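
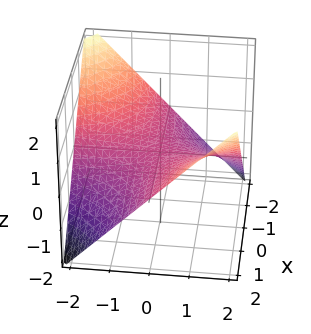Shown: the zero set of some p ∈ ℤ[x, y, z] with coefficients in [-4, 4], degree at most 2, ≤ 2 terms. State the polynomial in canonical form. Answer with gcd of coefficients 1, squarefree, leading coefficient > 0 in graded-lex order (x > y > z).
deg p = 2. A saddle surface; a quadric.
From the axis intercepts and sections: it meets the z-axis at z = 0 (among the integer gridlines); every point of the x-axis in the box is on the surface; the visible y-axis segment lies entirely on the surface.
Together with the visible shape, these determine p as stated.

x*y - 2*z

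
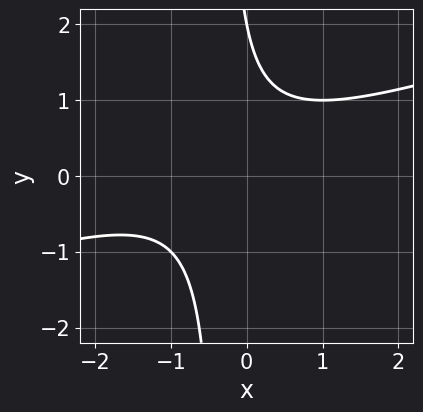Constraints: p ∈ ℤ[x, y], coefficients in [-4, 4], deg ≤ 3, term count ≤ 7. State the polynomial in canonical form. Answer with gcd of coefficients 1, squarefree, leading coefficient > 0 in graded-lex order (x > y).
x^2 - 3*x*y + x - y + 2

deg p = 2. The shape is more complex than any degree-1 curve.
From the visible intercepts: no x-intercept at any integer in the box; it crosses the y-axis at the gridline y = 2.
Putting this together gives p.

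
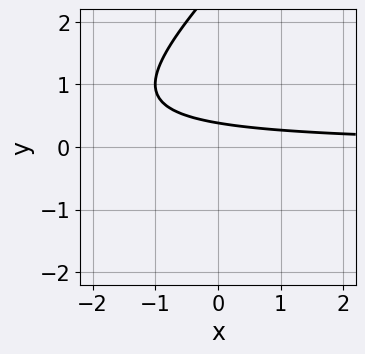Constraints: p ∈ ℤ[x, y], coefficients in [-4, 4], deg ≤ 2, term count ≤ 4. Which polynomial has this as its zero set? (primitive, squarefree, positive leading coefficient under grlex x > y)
x*y - y^2 + 3*y - 1

(a) Degree: a generic line meets the curve in up to 2 points, so deg p = 2.
(b) From the visible intercepts: the curve avoids every integer x-axis point in the box.
(c) Solving for integer coefficients yields p as stated.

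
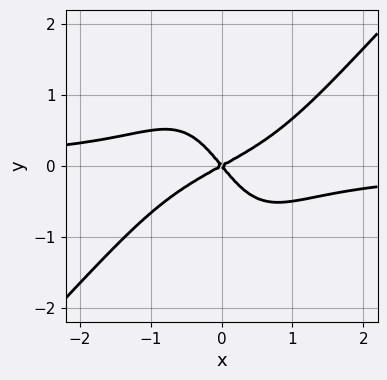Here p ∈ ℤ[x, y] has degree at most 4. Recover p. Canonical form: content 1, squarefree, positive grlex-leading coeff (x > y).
3*x^3*y - 3*x^2*y^2 + 2*x^2 - 2*x*y - 3*y^2

1. deg p = 4.
2. Observable constraints: it meets the x-axis at x = 0 (among the integer gridlines); it crosses the y-axis at the gridline y = 0.
3. Together with the visible shape, these determine p as stated.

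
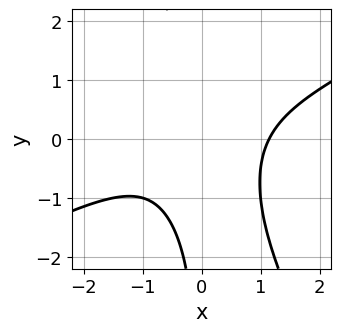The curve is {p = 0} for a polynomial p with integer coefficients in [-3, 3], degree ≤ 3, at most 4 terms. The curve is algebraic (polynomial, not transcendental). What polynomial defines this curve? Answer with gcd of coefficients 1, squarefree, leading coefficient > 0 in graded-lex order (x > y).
1. The degree is 3 — the shape is more complex than any degree-2 curve.
2. From the axis intercepts and sections: it misses every integer gridline on the y-axis.
3. Matching integer coefficients to the picture gives p.

2*x^3 - 3*x^2*y - 2*x*y^2 - 3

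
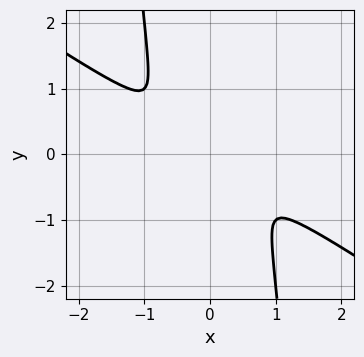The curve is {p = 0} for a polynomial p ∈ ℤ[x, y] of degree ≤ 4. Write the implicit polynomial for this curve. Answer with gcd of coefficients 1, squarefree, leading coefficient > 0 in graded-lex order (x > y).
2*x^4 + 3*x^3*y + y^2

The degree is 4 — a generic line meets the curve in up to 4 points.
Putting this together gives p.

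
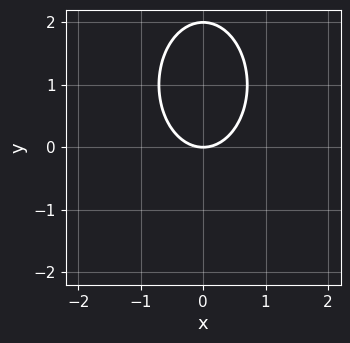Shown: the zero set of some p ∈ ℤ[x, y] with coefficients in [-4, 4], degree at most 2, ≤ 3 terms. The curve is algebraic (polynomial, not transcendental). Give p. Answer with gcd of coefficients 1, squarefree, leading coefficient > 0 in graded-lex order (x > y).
2*x^2 + y^2 - 2*y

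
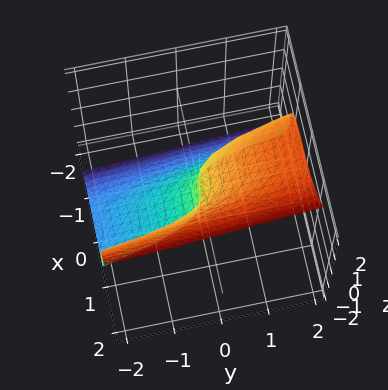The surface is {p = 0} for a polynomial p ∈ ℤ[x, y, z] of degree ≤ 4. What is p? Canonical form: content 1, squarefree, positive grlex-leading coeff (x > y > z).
2*x^3 - z^3 + y

First, deg p = 3.
Then, reading off the gridlines: it crosses the y-axis at the gridline y = 0; it meets the z-axis at z = 0 (among the integer gridlines); it meets the x-axis at x = 0 (among the integer gridlines).
Finally, these observations pin down the coefficients.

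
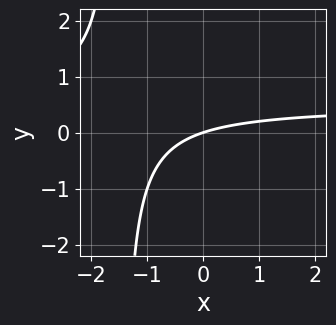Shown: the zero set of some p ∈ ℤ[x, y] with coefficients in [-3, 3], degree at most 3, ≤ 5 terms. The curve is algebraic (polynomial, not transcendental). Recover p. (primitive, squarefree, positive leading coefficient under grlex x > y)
(a) deg p = 2. The shape is more complex than any degree-1 curve.
(b) Checking where it meets the axes: it crosses the y-axis at the gridline y = 0; it meets the x-axis at x = 0 (among the integer gridlines).
(c) Putting this together gives p.

2*x*y - x + 3*y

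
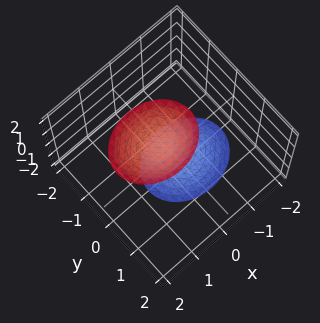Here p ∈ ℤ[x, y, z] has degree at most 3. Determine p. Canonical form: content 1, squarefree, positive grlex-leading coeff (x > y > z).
2*x^2 - x*z + 3*y^2 - z^2 + 2

(a) I count 2 distinct pieces. Treating them together as one polynomial.
(b) The degree is 2 — the shape is more complex than any degree-1 surface.
(c) Observable constraints: the surface avoids every integer y-axis point in the box; the surface avoids every integer x-axis point in the box.
(d) Solving for integer coefficients yields p as stated.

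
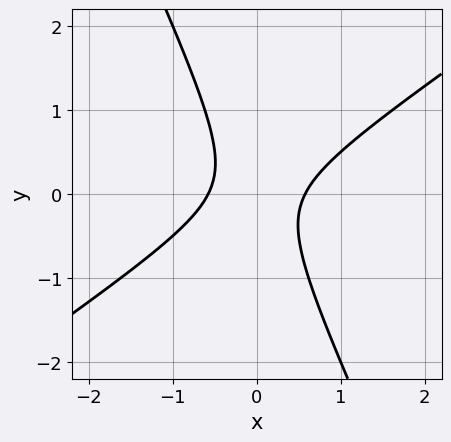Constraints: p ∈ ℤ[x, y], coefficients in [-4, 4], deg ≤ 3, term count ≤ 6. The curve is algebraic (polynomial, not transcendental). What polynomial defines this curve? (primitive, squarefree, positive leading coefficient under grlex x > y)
First, degree: the shape is more complex than any degree-1 curve, so deg p = 2.
Then, from the axis intercepts and sections: no y-intercept at any integer in the box.
Finally, fitting integer coefficients to these (and the overall shape) gives p.

3*x^2 - 3*x*y - 2*y^2 - 1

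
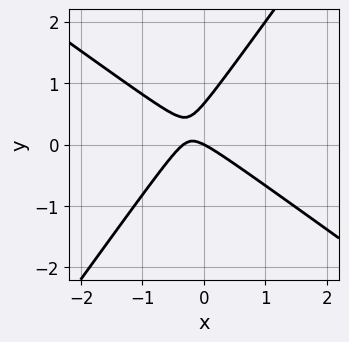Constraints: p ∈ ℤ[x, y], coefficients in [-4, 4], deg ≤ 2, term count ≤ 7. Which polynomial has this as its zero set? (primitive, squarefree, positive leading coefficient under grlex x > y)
1. deg p = 2. A generic line meets the curve in up to 2 points.
2. From the axis intercepts and sections: one y-axis crossing is at y = 0; it meets the x-axis at x = 0 (among the integer gridlines).
3. Solving for integer coefficients yields p as stated.

3*x^2 + 2*x*y - 3*y^2 + x + 2*y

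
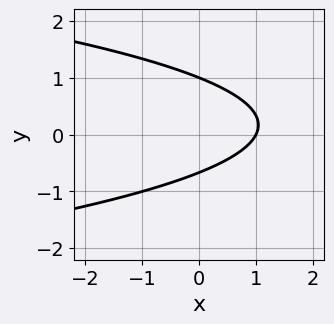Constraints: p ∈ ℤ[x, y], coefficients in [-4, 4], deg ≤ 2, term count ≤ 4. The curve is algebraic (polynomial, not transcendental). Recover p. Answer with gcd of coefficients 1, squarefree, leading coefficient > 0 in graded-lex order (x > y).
3*y^2 + 2*x - y - 2

First, the degree is 2 — the shape is more complex than any degree-1 curve.
Next, checking where it meets the axes: one y-axis crossing is at y = 1; it crosses the x-axis at the gridline x = 1.
Finally, the integer polynomial consistent with all of this is the stated p.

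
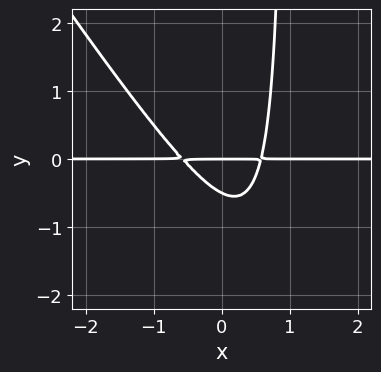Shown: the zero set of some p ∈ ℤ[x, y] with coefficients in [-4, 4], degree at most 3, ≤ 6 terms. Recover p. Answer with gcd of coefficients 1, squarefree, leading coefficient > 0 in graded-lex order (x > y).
3*x^2*y + 2*x*y^2 - 2*y^2 - y

First, the degree is 3 — the shape is more complex than any degree-2 curve.
Next, against the integer gridlines: the visible x-axis segment lies entirely on the curve; it crosses the y-axis at the gridline y = 0.
Finally, fitting integer coefficients to these (and the overall shape) gives p.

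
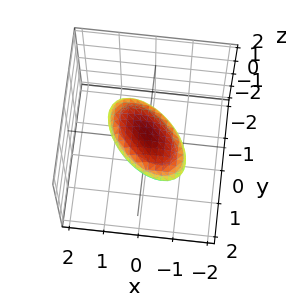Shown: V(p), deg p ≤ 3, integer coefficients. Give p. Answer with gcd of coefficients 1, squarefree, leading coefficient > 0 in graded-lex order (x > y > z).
1. The degree is 2 — no degree-1 surface has this shape.
2. From the visible intercepts: among the integer gridlines, it crosses the x-axis at x ∈ {-1, 1}; among the integer gridlines, it crosses the y-axis at y ∈ {-1, 1}.
3. Solving for integer coefficients yields p as stated.

x^2 + x*y + y^2 + 3*z^2 - 1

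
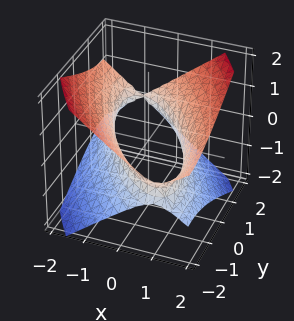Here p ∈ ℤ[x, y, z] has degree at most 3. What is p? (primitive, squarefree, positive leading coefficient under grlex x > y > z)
1. deg p = 2. The shape is more complex than any degree-1 surface.
2. Observable constraints: no z-intercept at any integer in the box; the x-axis gridline crossings are at x ∈ {-1, 1}.
3. Assembling these constraints gives the stated polynomial.

2*x^2 + 2*x*y + y^2 - 3*z^2 - 2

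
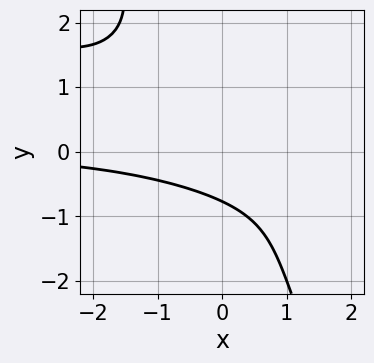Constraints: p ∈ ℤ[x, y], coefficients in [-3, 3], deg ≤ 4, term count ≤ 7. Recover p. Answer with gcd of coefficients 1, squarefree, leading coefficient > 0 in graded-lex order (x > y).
x^2*y + 3*x*y^2 + y^3 + 2*y + 2

(a) The degree is 3 — the shape is more complex than any degree-2 curve.
(b) From the axis intercepts and sections: the curve avoids every integer x-axis point in the box.
(c) These observations pin down the coefficients.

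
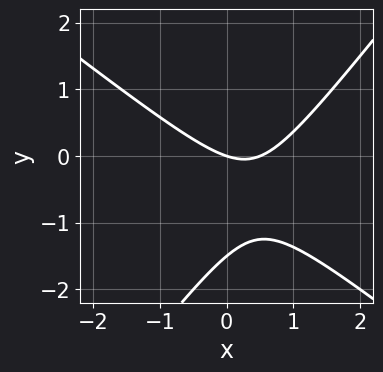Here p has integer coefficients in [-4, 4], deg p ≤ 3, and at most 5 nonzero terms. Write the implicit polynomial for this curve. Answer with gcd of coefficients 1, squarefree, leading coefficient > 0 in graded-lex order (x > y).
2*x^2 + x*y - 2*y^2 - x - 3*y

(a) deg p = 2. The shape is more complex than any degree-1 curve.
(b) Reading off the gridlines: it crosses the x-axis at the gridline x = 0; it meets the y-axis at y = 0 (among the integer gridlines).
(c) These observations pin down the coefficients.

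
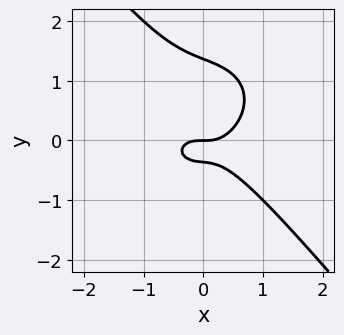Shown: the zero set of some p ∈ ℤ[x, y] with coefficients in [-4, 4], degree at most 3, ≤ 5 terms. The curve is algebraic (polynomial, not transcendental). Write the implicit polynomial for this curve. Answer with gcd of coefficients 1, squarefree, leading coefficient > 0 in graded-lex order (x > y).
2*x^3 + x*y^2 + 2*y^3 - 2*y^2 - y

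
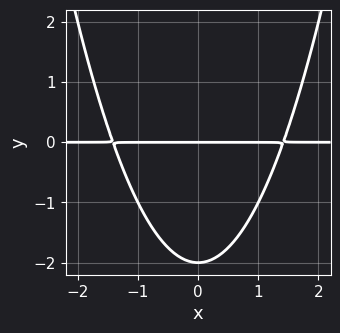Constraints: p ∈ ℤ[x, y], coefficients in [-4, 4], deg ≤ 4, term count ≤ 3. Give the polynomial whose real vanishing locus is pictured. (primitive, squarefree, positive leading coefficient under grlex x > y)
x^2*y - y^2 - 2*y

(a) deg p = 3.
(b) Symmetries: mirror symmetry x ↦ −x ⇒ only even powers of x.
(c) From the visible intercepts: every point of the x-axis in the box is on the curve; the y-axis gridline crossings are at y ∈ {-2, 0}.
(d) These observations pin down the coefficients.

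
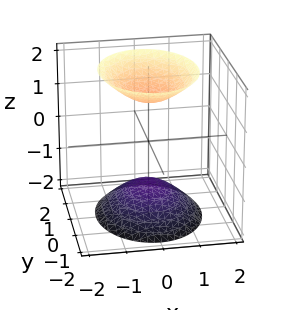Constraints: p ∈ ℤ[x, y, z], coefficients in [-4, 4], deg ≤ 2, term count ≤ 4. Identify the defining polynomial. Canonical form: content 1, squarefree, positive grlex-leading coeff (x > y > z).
(a) There are 2 components.
(b) Degree: two separate bowl-shaped sheets opening away from each other; a quadric, so deg p = 2.
(c) Symmetries: the x ↦ −x reflection is a symmetry, so x appears only in even powers; mirror symmetry y ↦ −y ⇒ only even powers of y; the z ↦ −z reflection is a symmetry, so z appears only in even powers.
(d) Against the integer gridlines: the surface avoids every integer x-axis point in the box; it misses every integer gridline on the y-axis.
(e) Together with the visible shape, these determine p as stated.

3*x^2 + 2*y^2 - 2*z^2 + 3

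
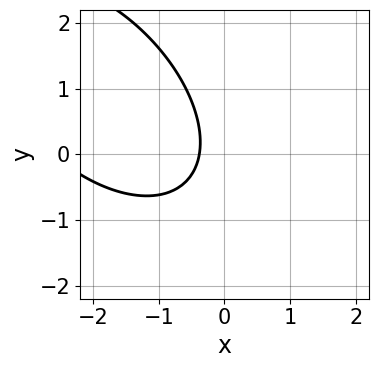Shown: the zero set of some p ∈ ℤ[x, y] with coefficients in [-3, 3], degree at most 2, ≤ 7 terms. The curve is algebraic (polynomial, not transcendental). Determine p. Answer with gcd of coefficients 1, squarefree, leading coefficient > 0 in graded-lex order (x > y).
Degree: no degree-1 curve has this shape, so deg p = 2.
Observable constraints: the curve avoids every integer y-axis point in the box.
Solving for integer coefficients yields p as stated.

x^2 + x*y + y^2 + 3*x + 1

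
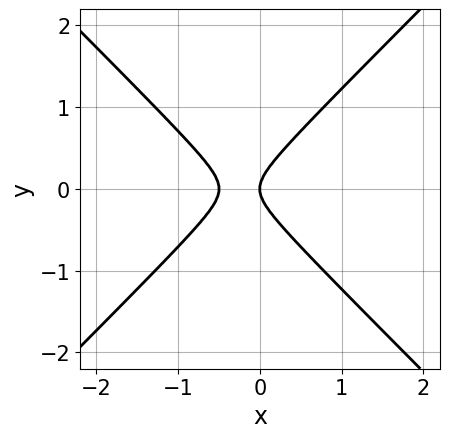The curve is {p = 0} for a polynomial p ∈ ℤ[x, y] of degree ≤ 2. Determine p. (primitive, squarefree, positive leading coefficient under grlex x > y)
2*x^2 - 2*y^2 + x

First, deg p = 2.
Next, symmetries: the y ↦ −y reflection is a symmetry, so y appears only in even powers.
Next, checking where it meets the axes: it crosses the y-axis at the gridline y = 0; it meets the x-axis at x = 0 (among the integer gridlines).
Finally, putting this together gives p.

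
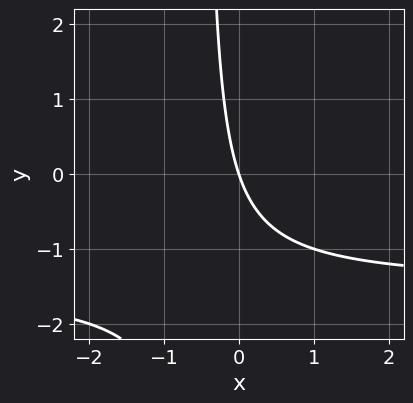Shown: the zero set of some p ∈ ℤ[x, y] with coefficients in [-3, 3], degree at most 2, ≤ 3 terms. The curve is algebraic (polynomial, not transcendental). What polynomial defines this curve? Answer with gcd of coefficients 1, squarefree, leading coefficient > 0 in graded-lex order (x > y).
1. Degree: the shape is more complex than any degree-1 curve, so deg p = 2.
2. From the visible intercepts: one x-axis crossing is at x = 0; it meets the y-axis at y = 0 (among the integer gridlines).
3. Matching integer coefficients to the picture gives p.

2*x*y + 3*x + y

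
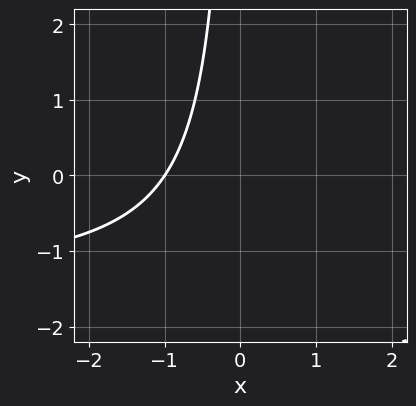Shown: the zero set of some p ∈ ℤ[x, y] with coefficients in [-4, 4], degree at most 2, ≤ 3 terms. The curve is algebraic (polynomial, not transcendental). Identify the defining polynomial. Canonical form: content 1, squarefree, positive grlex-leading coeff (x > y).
First, degree: no degree-1 curve has this shape, so deg p = 2.
Then, from the visible intercepts: it misses every integer gridline on the y-axis; one x-axis crossing is at x = -1.
Finally, fitting integer coefficients to these (and the overall shape) gives p.

2*x*y + 3*x + 3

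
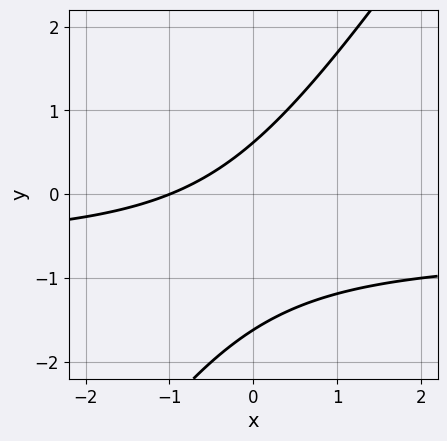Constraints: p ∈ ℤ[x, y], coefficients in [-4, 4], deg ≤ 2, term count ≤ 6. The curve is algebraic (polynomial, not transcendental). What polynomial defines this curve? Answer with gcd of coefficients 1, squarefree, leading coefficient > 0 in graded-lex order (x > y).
3*x*y - 2*y^2 + 2*x - 2*y + 2

1. deg p = 2. A generic line meets the curve in up to 2 points.
2. Observable constraints: it meets the x-axis at x = -1 (among the integer gridlines).
3. These observations pin down the coefficients.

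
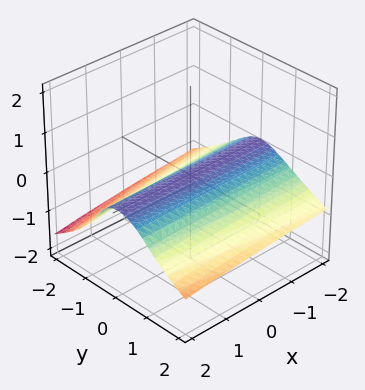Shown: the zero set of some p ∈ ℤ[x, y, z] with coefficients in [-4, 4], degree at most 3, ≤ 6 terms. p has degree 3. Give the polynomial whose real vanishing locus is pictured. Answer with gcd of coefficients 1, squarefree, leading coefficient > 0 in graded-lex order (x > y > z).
(a) The degree is 3 — the shape is more complex than any degree-2 surface.
(b) Against the integer gridlines: it crosses the y-axis at the gridline y = 0; every point of the x-axis in the box is on the surface.
(c) The integer polynomial consistent with all of this is the stated p.

x*z^2 + 3*z^3 + 2*y^2 + y*z + 3*z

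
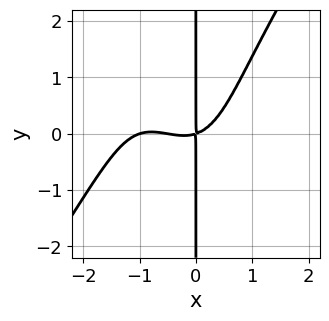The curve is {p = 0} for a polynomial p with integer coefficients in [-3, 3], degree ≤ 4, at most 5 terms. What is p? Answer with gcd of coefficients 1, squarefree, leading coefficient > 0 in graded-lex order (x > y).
1. deg p = 4. No degree-3 curve has this shape.
2. From the visible intercepts: every point of the y-axis in the box is on the curve; it crosses the x-axis at the gridline x = -1.
3. Putting this together gives p.

2*x^4 - x^2*y^2 + 3*x^3 + x^2 - 3*x*y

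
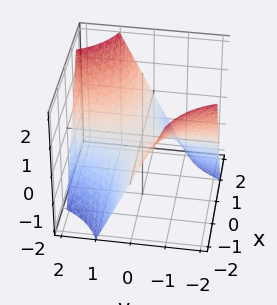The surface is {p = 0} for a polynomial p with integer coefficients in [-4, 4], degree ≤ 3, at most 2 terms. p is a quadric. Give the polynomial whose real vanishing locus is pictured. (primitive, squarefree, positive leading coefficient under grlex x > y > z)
x*y - z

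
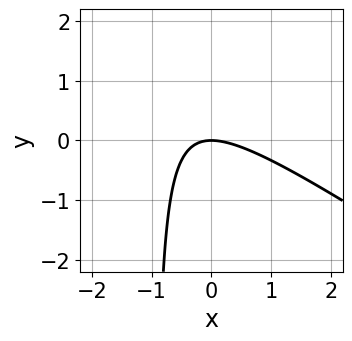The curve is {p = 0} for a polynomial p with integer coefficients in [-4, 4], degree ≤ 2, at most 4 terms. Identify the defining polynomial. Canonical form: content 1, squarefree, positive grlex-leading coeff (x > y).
2*x^2 + 3*x*y + 3*y

First, deg p = 2. The shape is more complex than any degree-1 curve.
Then, from the visible intercepts: it meets the x-axis at x = 0 (among the integer gridlines); it crosses the y-axis at the gridline y = 0.
Finally, putting this together gives p.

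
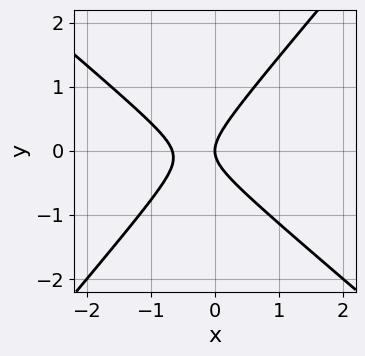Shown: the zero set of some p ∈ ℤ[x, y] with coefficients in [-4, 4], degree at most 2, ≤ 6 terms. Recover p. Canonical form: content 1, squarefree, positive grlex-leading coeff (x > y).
1. deg p = 2.
2. From the axis intercepts and sections: it meets the x-axis at x = 0 (among the integer gridlines); it crosses the y-axis at the gridline y = 0.
3. These observations pin down the coefficients.

3*x^2 + x*y - 3*y^2 + 2*x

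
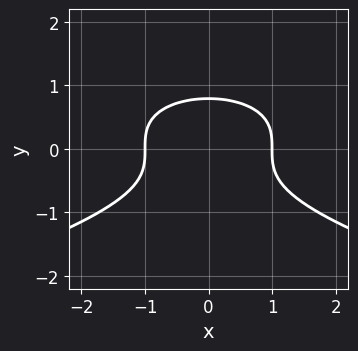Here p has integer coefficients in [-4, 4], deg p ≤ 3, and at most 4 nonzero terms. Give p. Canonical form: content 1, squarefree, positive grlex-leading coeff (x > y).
2*y^3 + x^2 - 1

Degree: a generic line meets the curve in up to 3 points, so deg p = 3.
Symmetries: it's symmetric under x → −x, forcing even powers of x.
Checking where it meets the axes: among the integer gridlines, it crosses the x-axis at x ∈ {-1, 1}.
Putting this together gives p.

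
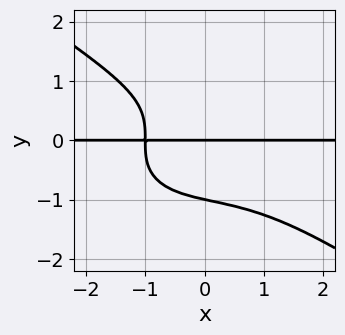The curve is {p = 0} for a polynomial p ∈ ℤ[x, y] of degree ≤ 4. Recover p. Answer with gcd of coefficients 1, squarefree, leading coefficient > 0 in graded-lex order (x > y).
x^3*y + 3*y^4 + 2*x*y + 3*y

(a) Degree: no degree-3 curve has this shape, so deg p = 4.
(b) Reading off the gridlines: among the integer gridlines, it crosses the y-axis at y ∈ {-1, 0}; every point of the x-axis in the box is on the curve.
(c) Together with the visible shape, these determine p as stated.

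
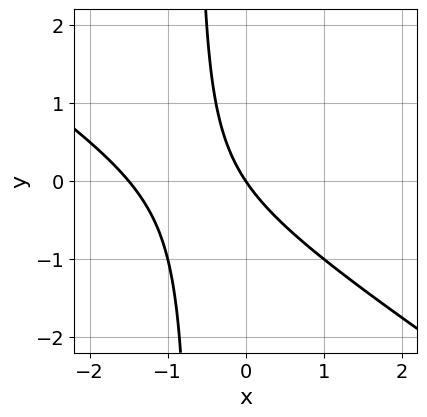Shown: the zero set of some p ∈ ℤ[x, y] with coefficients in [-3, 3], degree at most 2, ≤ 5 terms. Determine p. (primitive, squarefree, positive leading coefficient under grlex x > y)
1. Degree: no degree-1 curve has this shape, so deg p = 2.
2. Against the integer gridlines: one y-axis crossing is at y = 0; it crosses the x-axis at the gridline x = 0.
3. The integer polynomial consistent with all of this is the stated p.

2*x^2 + 3*x*y + 3*x + 2*y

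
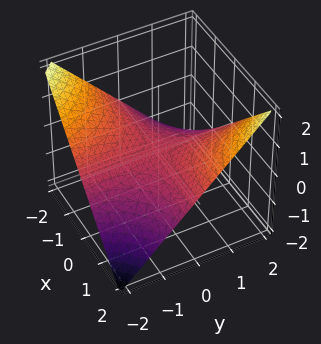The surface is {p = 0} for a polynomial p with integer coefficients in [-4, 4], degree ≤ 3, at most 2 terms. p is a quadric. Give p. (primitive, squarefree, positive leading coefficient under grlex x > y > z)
x*y - 2*z

Degree: a hyperbolic paraboloid; a quadric, so deg p = 2.
Observable constraints: the visible x-axis segment lies entirely on the surface; every point of the y-axis in the box is on the surface.
Fitting integer coefficients to these (and the overall shape) gives p.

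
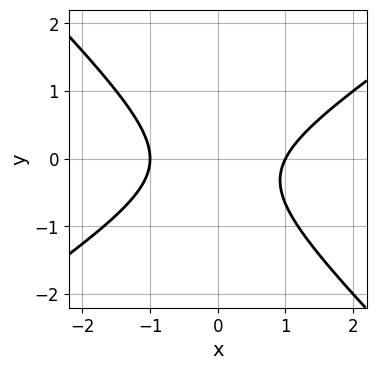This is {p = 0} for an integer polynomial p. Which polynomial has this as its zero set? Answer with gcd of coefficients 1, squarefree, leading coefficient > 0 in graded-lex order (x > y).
Degree: a generic line meets the curve in up to 2 points, so deg p = 2.
From the axis intercepts and sections: the x-axis gridline crossings are at x ∈ {-1, 1}; it misses every integer gridline on the y-axis.
Putting this together gives p.

2*x^2 - x*y - 3*y^2 - y - 2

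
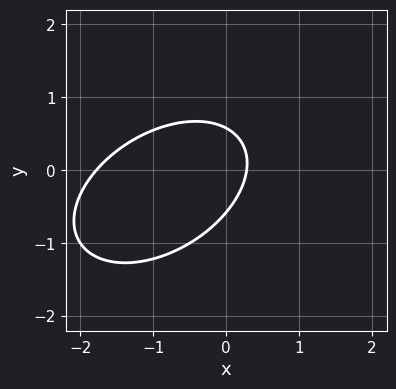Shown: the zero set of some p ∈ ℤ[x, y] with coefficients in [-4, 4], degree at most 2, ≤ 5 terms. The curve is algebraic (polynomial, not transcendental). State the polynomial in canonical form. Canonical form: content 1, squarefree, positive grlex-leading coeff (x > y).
2*x^2 - 2*x*y + 3*y^2 + 3*x - 1

First, the degree is 2 — the shape is more complex than any degree-1 curve.
Finally, matching integer coefficients to the picture gives p.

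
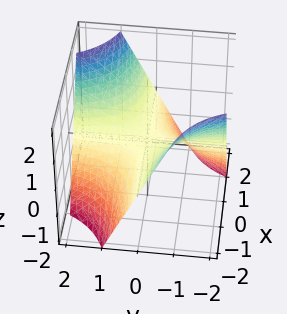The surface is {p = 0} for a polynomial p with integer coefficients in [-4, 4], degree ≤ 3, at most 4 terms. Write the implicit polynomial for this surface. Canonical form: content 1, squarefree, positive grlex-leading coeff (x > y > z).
x*y - z

(a) The degree is 2 — a saddle surface; a quadric.
(b) Against the integer gridlines: every point of the x-axis in the box is on the surface; every point of the y-axis in the box is on the surface.
(c) Together with the visible shape, these determine p as stated.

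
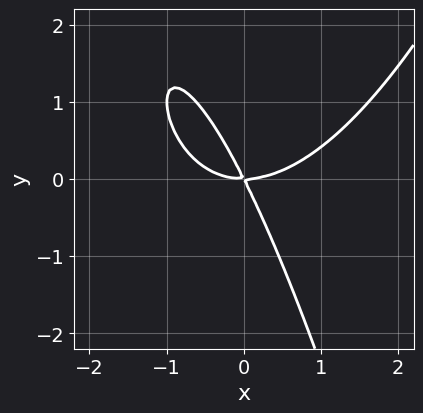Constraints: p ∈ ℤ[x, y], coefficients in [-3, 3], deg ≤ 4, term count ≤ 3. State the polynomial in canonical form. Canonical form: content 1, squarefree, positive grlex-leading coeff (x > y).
Degree: the shape is more complex than any degree-2 curve, so deg p = 3.
Checking where it meets the axes: it crosses the x-axis at the gridline x = 0; it crosses the y-axis at the gridline y = 0.
Assembling these constraints gives the stated polynomial.

x^3 - 2*x*y - y^2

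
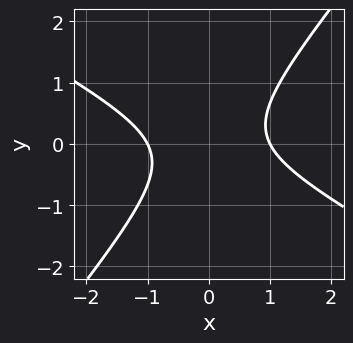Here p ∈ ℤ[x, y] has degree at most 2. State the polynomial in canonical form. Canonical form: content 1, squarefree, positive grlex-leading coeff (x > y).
First, the degree is 2 — no degree-1 curve has this shape.
Next, reading off the gridlines: the x-axis gridline crossings are at x ∈ {-1, 1}; the curve avoids every integer y-axis point in the box.
Finally, the integer polynomial consistent with all of this is the stated p.

2*x^2 + 2*x*y - 3*y^2 - 2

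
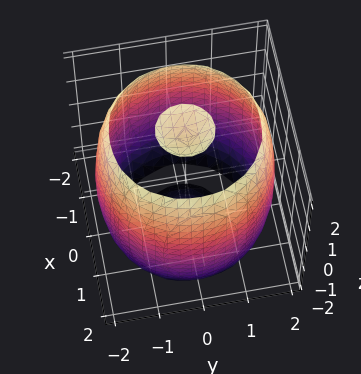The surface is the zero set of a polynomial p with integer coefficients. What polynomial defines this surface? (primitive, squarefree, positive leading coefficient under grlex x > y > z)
First, I count 3 distinct pieces. Treating them together as one polynomial.
Then, the degree is 4 — the shape is more complex than any degree-3 surface.
Then, symmetry: the z-axis is an axis of rotation, so x and y enter only as x² + y².
Then, from the visible intercepts: a circular section at z = 0 has radius between 1 and 2.
Finally, the integer polynomial consistent with all of this is the stated p.

x^4 + 2*x^2*y^2 + y^4 - 3*x^2 - 3*y^2 + z^2 - 3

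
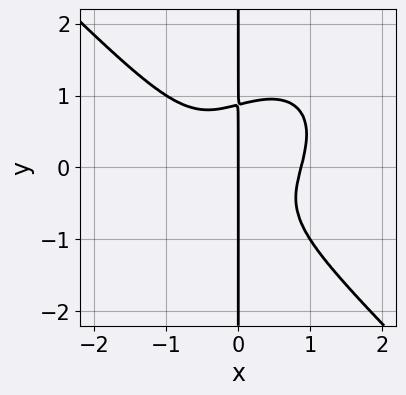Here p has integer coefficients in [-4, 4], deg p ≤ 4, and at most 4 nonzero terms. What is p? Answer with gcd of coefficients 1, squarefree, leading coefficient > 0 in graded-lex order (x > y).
1. deg p = 4.
2. From the visible intercepts: every point of the y-axis in the box is on the curve; one x-axis crossing is at x = 0.
3. Solving for integer coefficients yields p as stated.

3*x^4 + 3*x*y^3 - 2*x^2*y - 2*x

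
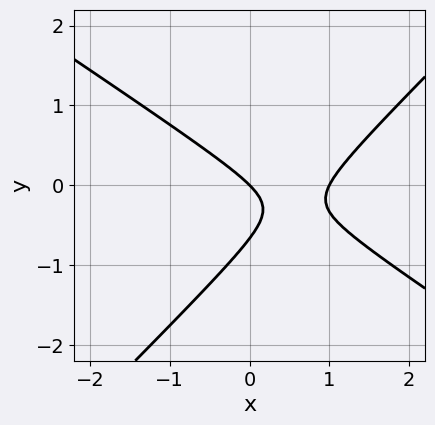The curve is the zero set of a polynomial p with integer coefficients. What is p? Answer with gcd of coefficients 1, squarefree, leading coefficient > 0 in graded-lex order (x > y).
First, the degree is 2 — no degree-1 curve has this shape.
Next, from the axis intercepts and sections: it meets the y-axis at y = 0 (among the integer gridlines); the x-axis gridline crossings are at x ∈ {0, 1}.
Finally, the integer polynomial consistent with all of this is the stated p.

2*x^2 + x*y - 3*y^2 - 2*x - 2*y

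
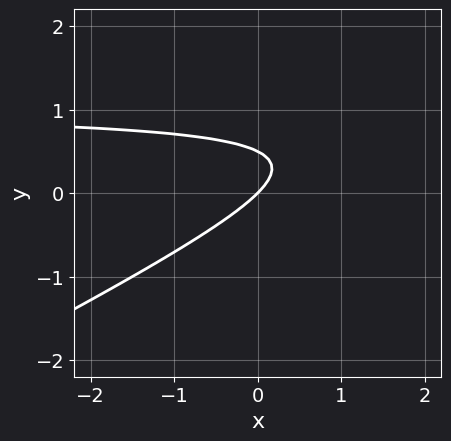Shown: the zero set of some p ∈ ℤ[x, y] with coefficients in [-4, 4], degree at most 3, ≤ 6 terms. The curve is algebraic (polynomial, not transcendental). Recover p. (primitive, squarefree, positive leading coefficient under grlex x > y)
Degree: a generic line meets the curve in up to 2 points, so deg p = 2.
Against the integer gridlines: it meets the y-axis at y = 0 (among the integer gridlines); it crosses the x-axis at the gridline x = 0.
Putting this together gives p.

x*y - 2*y^2 - x + y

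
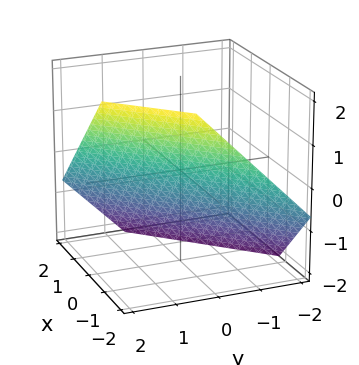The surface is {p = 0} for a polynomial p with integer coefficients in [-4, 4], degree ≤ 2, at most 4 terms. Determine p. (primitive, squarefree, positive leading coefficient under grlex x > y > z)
(a) The degree is 1 — every cross-section is a straight line — this is a plane.
(b) The integer polynomial consistent with all of this is the stated p.

3*x - 3*y + 3*z + 2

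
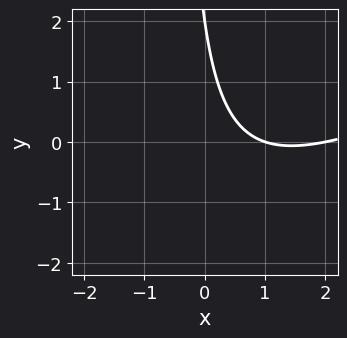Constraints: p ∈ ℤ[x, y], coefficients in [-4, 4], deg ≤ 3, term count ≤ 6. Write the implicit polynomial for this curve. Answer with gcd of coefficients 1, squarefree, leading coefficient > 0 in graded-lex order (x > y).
deg p = 2. A generic line meets the curve in up to 2 points.
Observable constraints: it crosses the y-axis at the gridline y = 2; among the integer gridlines, it crosses the x-axis at x ∈ {1, 2}.
Together with the visible shape, these determine p as stated.

x^2 - 2*x*y - 3*x - y + 2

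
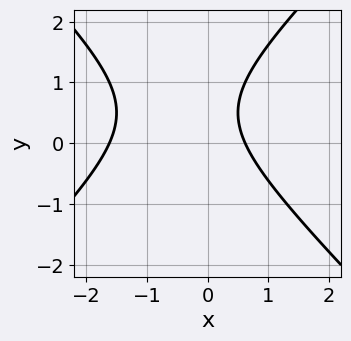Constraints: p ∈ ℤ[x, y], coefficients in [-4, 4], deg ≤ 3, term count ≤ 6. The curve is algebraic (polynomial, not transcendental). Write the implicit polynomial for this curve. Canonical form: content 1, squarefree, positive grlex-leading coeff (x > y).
First, deg p = 2. No degree-1 curve has this shape.
Next, checking where it meets the axes: it misses every integer gridline on the y-axis.
Finally, matching integer coefficients to the picture gives p.

x^2 - y^2 + x + y - 1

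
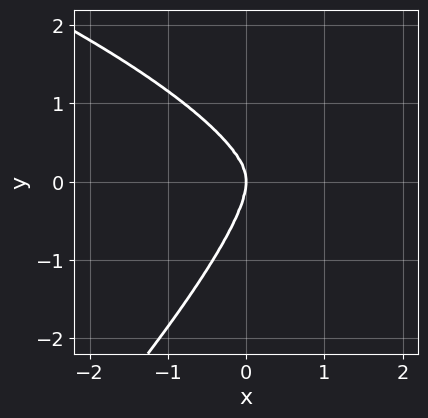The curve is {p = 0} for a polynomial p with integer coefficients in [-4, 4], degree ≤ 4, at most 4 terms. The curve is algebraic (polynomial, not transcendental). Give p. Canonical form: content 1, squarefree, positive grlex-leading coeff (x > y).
x*y^3 - y^4 - 2*x^3 - x*y^2

(a) Degree: no degree-3 curve has this shape, so deg p = 4.
(b) Against the integer gridlines: it meets the x-axis at x = 0 (among the integer gridlines); it meets the y-axis at y = 0 (among the integer gridlines).
(c) Putting this together gives p.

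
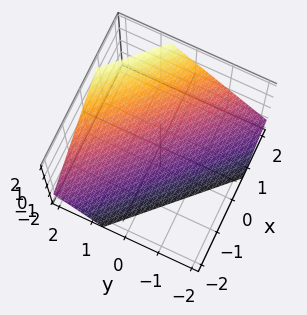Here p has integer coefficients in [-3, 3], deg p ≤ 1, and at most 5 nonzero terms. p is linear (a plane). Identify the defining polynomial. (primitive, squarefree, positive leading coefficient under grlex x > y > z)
(a) Degree: the surface is flat (a plane), so deg p = 1.
(b) Solving for integer coefficients yields p as stated.

3*x + 3*y - 3*z - 2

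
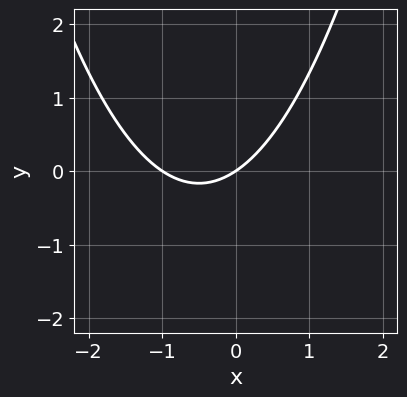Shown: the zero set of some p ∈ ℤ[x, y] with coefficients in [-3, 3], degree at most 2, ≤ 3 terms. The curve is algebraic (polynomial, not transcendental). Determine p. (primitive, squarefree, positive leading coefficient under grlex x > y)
2*x^2 + 2*x - 3*y

1. deg p = 2.
2. Reading off the gridlines: it meets the y-axis at y = 0 (among the integer gridlines); among the integer gridlines, it crosses the x-axis at x ∈ {-1, 0}.
3. The integer polynomial consistent with all of this is the stated p.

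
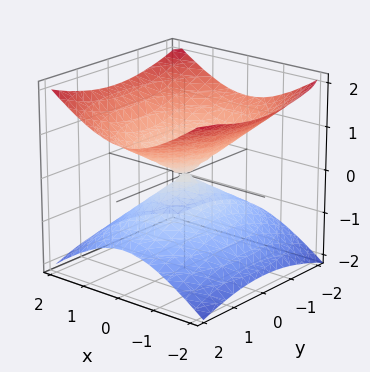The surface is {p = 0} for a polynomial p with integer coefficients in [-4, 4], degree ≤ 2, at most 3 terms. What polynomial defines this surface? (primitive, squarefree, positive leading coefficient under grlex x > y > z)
1. The degree is 2 — a double cone through the origin; a quadric.
2. Symmetries: mirror symmetry x ↦ −x ⇒ only even powers of x; it's symmetric under y → −y, forcing even powers of y; the z ↦ −z reflection is a symmetry, so z appears only in even powers.
3. Against the integer gridlines: it crosses the z-axis at the gridline z = 0; it crosses the x-axis at the gridline x = 0.
4. Solving for integer coefficients yields p as stated.

2*x^2 + y^2 - 3*z^2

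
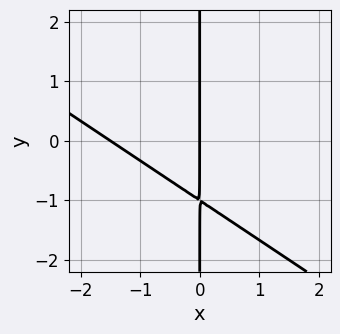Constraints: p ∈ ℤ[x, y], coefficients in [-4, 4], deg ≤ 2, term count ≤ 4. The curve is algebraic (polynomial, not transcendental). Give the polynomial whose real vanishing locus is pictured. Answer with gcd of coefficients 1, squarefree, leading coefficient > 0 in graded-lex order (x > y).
1. deg p = 2. The shape is more complex than any degree-1 curve.
2. Reading off the gridlines: it crosses the x-axis at the gridline x = 0; every point of the y-axis in the box is on the curve.
3. Assembling these constraints gives the stated polynomial.

2*x^2 + 3*x*y + 3*x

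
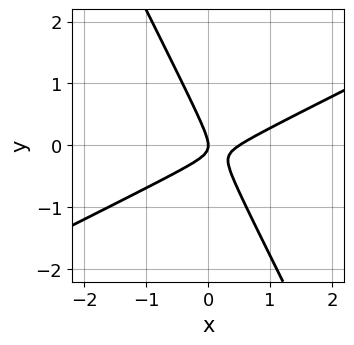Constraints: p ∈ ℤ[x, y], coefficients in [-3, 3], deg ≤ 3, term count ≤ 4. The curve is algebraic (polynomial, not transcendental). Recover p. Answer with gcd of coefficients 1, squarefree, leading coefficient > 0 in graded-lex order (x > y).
First, deg p = 2. A generic line meets the curve in up to 2 points.
Next, checking where it meets the axes: it crosses the x-axis at the gridline x = 0; it crosses the y-axis at the gridline y = 0.
Finally, assembling these constraints gives the stated polynomial.

2*x^2 - 3*x*y - 2*y^2 - x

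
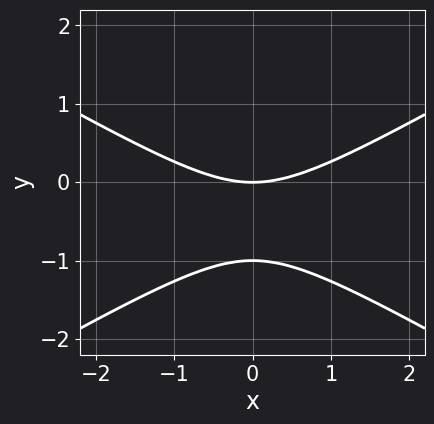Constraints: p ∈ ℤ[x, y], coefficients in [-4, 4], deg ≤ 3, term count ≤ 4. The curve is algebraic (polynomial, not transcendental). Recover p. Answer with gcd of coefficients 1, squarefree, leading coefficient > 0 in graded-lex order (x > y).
x^2 - 3*y^2 - 3*y

(a) deg p = 2.
(b) Symmetries: mirror symmetry x ↦ −x ⇒ only even powers of x.
(c) Checking where it meets the axes: the y-axis gridline crossings are at y ∈ {-1, 0}; it crosses the x-axis at the gridline x = 0.
(d) Together with the visible shape, these determine p as stated.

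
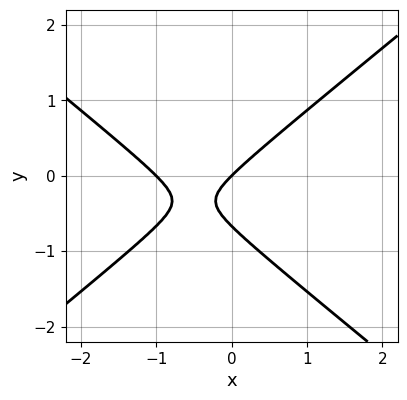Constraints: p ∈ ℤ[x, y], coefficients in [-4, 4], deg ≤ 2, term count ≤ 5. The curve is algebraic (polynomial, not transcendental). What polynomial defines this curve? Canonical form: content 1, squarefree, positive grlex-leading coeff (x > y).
The degree is 2 — a generic line meets the curve in up to 2 points.
Against the integer gridlines: it meets the y-axis at y = 0 (among the integer gridlines); among the integer gridlines, it crosses the x-axis at x ∈ {-1, 0}.
Putting this together gives p.

2*x^2 - 3*y^2 + 2*x - 2*y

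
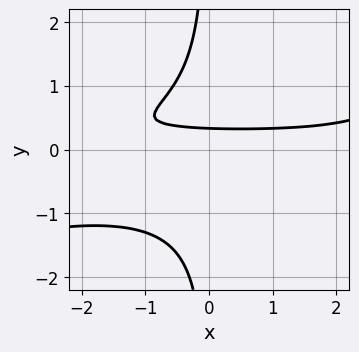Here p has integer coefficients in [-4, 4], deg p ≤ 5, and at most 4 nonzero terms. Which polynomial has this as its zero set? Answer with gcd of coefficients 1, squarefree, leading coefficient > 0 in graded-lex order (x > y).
deg p = 4.
Checking where it meets the axes: it misses every integer gridline on the x-axis.
Solving for integer coefficients yields p as stated.

x^2*y^2 - 3*x*y^3 - 3*y + 1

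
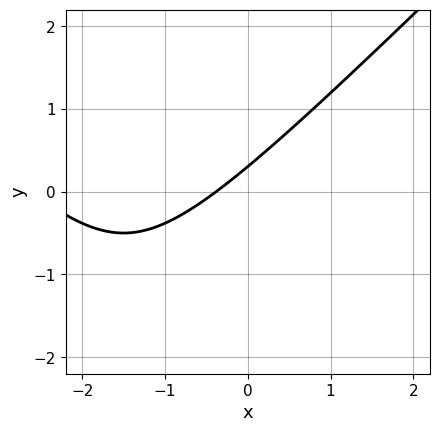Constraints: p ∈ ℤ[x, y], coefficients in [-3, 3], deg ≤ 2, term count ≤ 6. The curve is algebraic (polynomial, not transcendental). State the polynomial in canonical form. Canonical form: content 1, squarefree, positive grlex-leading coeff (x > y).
(a) The degree is 2 — no degree-1 curve has this shape.
(b) Putting this together gives p.

x^2 - y^2 + 3*x - 3*y + 1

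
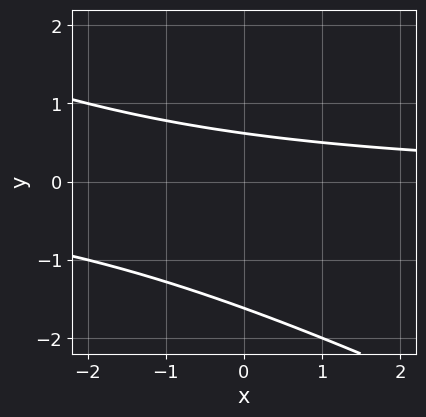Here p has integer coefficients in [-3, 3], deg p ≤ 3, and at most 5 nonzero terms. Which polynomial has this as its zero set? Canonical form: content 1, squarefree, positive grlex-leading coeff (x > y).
x*y + 2*y^2 + 2*y - 2

(a) The degree is 2 — a generic line meets the curve in up to 2 points.
(b) From the axis intercepts and sections: the curve avoids every integer x-axis point in the box.
(c) These observations pin down the coefficients.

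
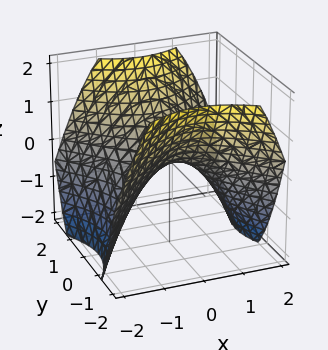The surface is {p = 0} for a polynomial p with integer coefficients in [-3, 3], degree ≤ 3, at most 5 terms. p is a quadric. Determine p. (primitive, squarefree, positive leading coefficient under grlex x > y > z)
1. Degree: a hyperbolic paraboloid; a quadric, so deg p = 2.
2. Symmetries: it's symmetric under y → −y, forcing even powers of y; it's symmetric under x → −x, forcing even powers of x.
3. Checking where it meets the axes: it meets the y-axis at y = 0 (among the integer gridlines); it crosses the z-axis at the gridline z = 0; it meets the x-axis at x = 0 (among the integer gridlines).
4. Together with the visible shape, these determine p as stated.

2*x^2 - 2*y^2 + 3*z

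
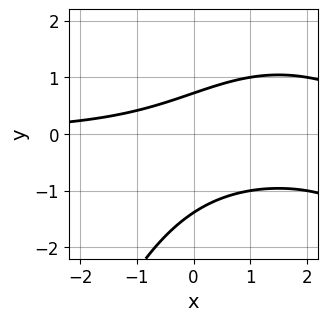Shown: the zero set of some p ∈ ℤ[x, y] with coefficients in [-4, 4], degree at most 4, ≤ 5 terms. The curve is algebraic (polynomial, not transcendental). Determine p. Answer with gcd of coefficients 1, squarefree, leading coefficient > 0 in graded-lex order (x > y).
x^2*y - 3*x*y + 3*y^2 + 2*y - 3

First, the degree is 3 — a generic line meets the curve in up to 3 points.
Next, from the visible intercepts: it misses every integer gridline on the x-axis.
Finally, solving for integer coefficients yields p as stated.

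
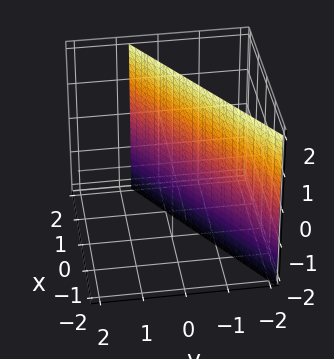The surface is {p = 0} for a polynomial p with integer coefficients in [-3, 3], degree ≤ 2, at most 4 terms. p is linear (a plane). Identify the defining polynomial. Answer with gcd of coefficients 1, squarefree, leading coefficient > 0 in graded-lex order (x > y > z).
2*x - 3*y - 2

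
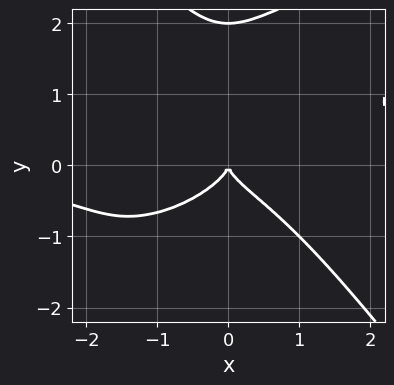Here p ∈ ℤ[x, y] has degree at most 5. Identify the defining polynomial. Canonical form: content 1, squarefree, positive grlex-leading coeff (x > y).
x^3*y - x^2*y^2 + y^4 - 2*y^3 - x^2

First, deg p = 4. A generic line meets the curve in up to 4 points.
Then, observable constraints: it meets the x-axis at x = 0 (among the integer gridlines); the y-axis gridline crossings are at y ∈ {0, 2}.
Finally, together with the visible shape, these determine p as stated.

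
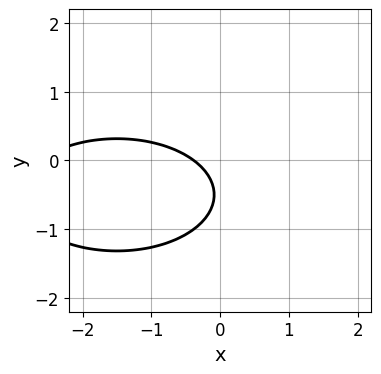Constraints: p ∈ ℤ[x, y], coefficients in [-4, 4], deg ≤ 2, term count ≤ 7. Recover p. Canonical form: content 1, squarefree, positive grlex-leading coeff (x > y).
x^2 + 3*y^2 + 3*x + 3*y + 1

First, the degree is 2 — a generic line meets the curve in up to 2 points.
Next, from the visible intercepts: no y-intercept at any integer in the box.
Finally, the integer polynomial consistent with all of this is the stated p.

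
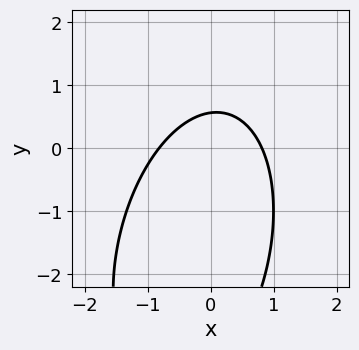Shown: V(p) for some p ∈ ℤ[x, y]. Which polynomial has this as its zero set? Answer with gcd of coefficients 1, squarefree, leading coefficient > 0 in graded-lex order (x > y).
3*x^2 - x*y + y^2 + 3*y - 2

1. deg p = 2.
2. Putting this together gives p.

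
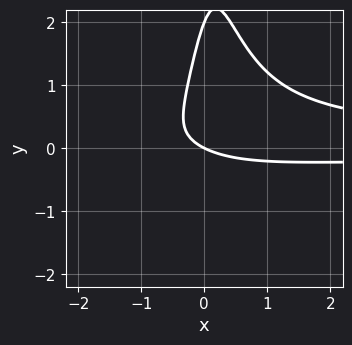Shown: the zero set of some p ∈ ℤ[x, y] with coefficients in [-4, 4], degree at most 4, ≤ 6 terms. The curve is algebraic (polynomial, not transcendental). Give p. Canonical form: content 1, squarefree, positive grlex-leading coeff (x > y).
3*x^2*y^2 - 2*x*y + y^2 - x - 2*y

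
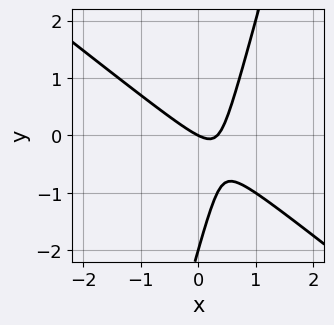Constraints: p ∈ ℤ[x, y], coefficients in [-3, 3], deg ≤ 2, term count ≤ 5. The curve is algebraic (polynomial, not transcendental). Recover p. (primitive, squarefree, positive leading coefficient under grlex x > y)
deg p = 2. The shape is more complex than any degree-1 curve.
Observable constraints: the y-axis gridline crossings are at y ∈ {-2, 0}; one x-axis crossing is at x = 0.
Fitting integer coefficients to these (and the overall shape) gives p.

3*x^2 + 3*x*y - y^2 - x - 2*y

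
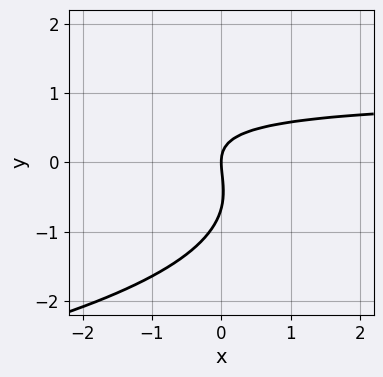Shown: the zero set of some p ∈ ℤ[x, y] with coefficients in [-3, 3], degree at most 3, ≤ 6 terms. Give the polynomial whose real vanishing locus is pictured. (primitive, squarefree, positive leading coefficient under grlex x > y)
deg p = 3.
Reading off the gridlines: it crosses the y-axis at the gridline y = 0; one x-axis crossing is at x = 0.
Solving for integer coefficients yields p as stated.

3*y^3 + 3*x*y + 2*y^2 - 3*x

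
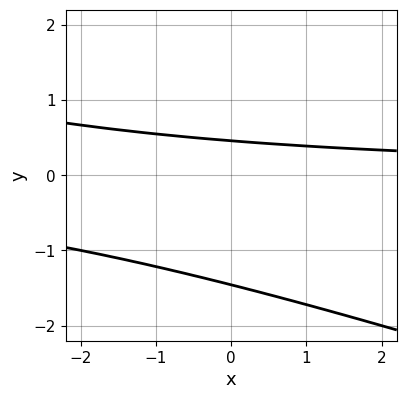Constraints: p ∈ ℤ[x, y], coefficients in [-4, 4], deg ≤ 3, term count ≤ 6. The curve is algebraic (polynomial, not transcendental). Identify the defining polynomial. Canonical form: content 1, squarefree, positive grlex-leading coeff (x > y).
x*y + 3*y^2 + 3*y - 2

First, degree: a generic line meets the curve in up to 2 points, so deg p = 2.
Then, checking where it meets the axes: no x-intercept at any integer in the box.
Finally, together with the visible shape, these determine p as stated.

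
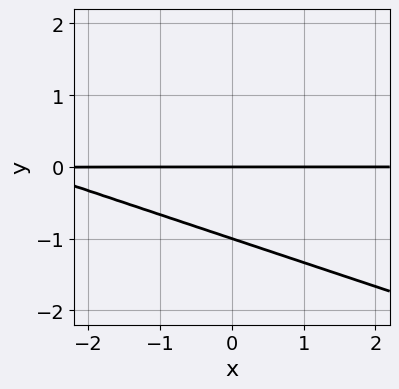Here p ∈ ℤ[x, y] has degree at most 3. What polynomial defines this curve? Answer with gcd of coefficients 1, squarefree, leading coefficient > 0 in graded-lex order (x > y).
x*y + 3*y^2 + 3*y

(a) Degree: no degree-1 curve has this shape, so deg p = 2.
(b) Reading off the gridlines: the visible x-axis segment lies entirely on the curve; among the integer gridlines, it crosses the y-axis at y ∈ {-1, 0}.
(c) Matching integer coefficients to the picture gives p.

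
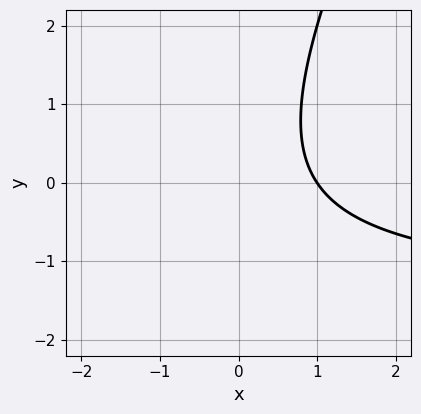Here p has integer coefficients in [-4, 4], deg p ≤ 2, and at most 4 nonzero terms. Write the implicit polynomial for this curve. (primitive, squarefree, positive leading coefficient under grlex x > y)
deg p = 2.
Reading off the gridlines: it crosses the x-axis at the gridline x = 1; the curve avoids every integer y-axis point in the box.
Assembling these constraints gives the stated polynomial.

2*x*y - y^2 + 3*x - 3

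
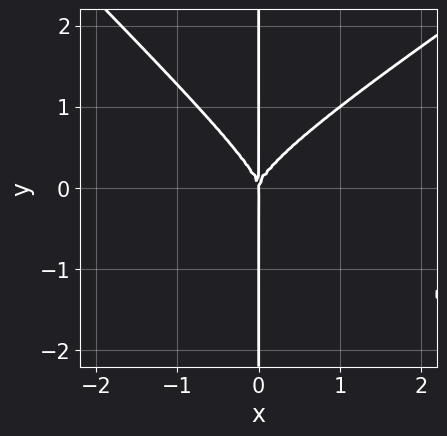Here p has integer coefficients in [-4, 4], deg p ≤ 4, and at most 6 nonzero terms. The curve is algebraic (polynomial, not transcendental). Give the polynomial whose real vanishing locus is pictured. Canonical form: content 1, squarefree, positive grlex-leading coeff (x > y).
2*x^3*y - x^2*y^2 - 3*x*y^3 + 2*x^3

1. deg p = 4. The shape is more complex than any degree-3 curve.
2. Observable constraints: the visible y-axis segment lies entirely on the curve; it crosses the x-axis at the gridline x = 0.
3. These observations pin down the coefficients.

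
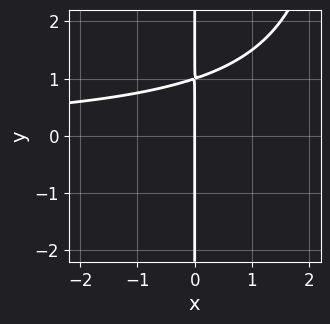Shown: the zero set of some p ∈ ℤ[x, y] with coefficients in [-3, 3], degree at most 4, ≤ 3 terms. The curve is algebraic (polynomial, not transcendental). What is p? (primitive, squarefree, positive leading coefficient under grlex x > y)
(a) The degree is 3 — a generic line meets the curve in up to 3 points.
(b) Checking where it meets the axes: the visible y-axis segment lies entirely on the curve; it meets the x-axis at x = 0 (among the integer gridlines).
(c) Fitting integer coefficients to these (and the overall shape) gives p.

x^2*y - 3*x*y + 3*x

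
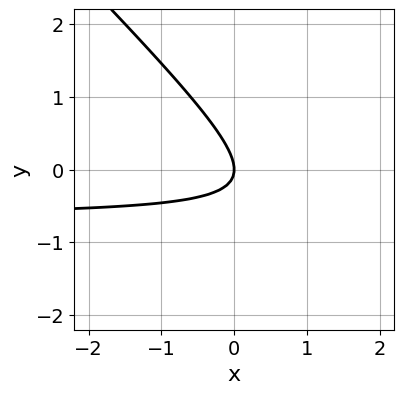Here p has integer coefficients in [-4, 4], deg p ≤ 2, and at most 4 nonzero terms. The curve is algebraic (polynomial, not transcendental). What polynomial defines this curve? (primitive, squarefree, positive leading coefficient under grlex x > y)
Degree: no degree-1 curve has this shape, so deg p = 2.
Observable constraints: it crosses the x-axis at the gridline x = 0; it crosses the y-axis at the gridline y = 0.
Solving for integer coefficients yields p as stated.

3*x*y + 3*y^2 + 2*x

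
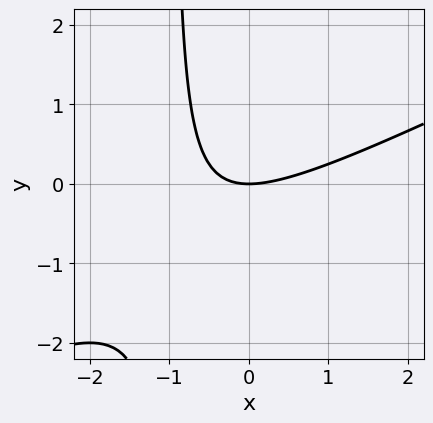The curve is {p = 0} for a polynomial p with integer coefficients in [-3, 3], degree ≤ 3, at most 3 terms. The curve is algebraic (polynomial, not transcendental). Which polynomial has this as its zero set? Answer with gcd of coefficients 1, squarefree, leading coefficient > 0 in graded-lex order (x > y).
x^2 - 2*x*y - 2*y

Degree: no degree-1 curve has this shape, so deg p = 2.
Observable constraints: it crosses the y-axis at the gridline y = 0; it meets the x-axis at x = 0 (among the integer gridlines).
Putting this together gives p.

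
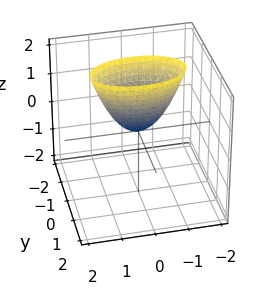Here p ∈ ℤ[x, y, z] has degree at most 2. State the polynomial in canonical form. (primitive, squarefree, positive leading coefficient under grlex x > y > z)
x^2 + 3*y^2 - z

1. Degree: a single bowl opening along one axis; a quadric, so deg p = 2.
2. Symmetries: the x ↦ −x reflection is a symmetry, so x appears only in even powers; the y ↦ −y reflection is a symmetry, so y appears only in even powers.
3. From the axis intercepts and sections: one x-axis crossing is at x = 0; it crosses the z-axis at the gridline z = 0.
4. Assembling these constraints gives the stated polynomial.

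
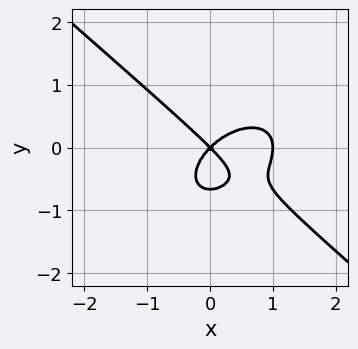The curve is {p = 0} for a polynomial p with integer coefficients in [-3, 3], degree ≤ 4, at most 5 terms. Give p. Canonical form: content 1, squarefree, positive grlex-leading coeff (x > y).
First, deg p = 3.
Then, from the visible intercepts: it crosses the y-axis at the gridline y = 0; the x-axis gridline crossings are at x ∈ {0, 1}.
Finally, together with the visible shape, these determine p as stated.

2*x^3 + 3*y^3 - 2*x^2 + 2*y^2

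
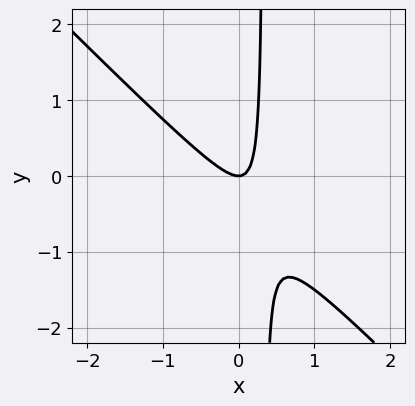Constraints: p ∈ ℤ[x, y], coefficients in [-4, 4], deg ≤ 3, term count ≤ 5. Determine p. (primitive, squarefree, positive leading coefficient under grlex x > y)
3*x^2 + 3*x*y - y

1. Degree: a generic line meets the curve in up to 2 points, so deg p = 2.
2. Observable constraints: one y-axis crossing is at y = 0; one x-axis crossing is at x = 0.
3. The integer polynomial consistent with all of this is the stated p.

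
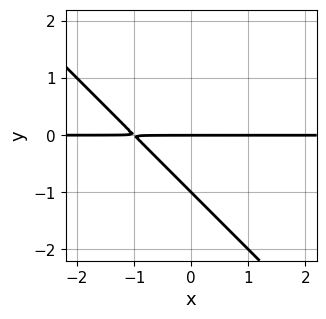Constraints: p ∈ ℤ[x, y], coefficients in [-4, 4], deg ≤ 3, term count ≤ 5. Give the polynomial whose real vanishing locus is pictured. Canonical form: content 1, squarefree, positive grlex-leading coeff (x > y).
x*y + y^2 + y

1. Degree: no degree-1 curve has this shape, so deg p = 2.
2. From the visible intercepts: the y-axis gridline crossings are at y ∈ {-1, 0}; every point of the x-axis in the box is on the curve.
3. The integer polynomial consistent with all of this is the stated p.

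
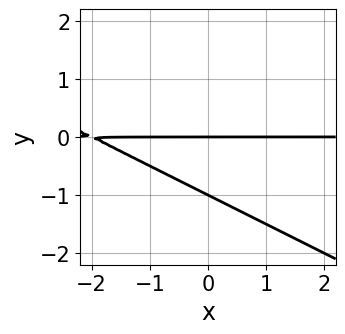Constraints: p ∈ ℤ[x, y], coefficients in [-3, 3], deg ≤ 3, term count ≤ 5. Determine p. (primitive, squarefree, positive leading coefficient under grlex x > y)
x*y + 2*y^2 + 2*y

(a) deg p = 2.
(b) Against the integer gridlines: every point of the x-axis in the box is on the curve; the y-axis gridline crossings are at y ∈ {-1, 0}.
(c) Assembling these constraints gives the stated polynomial.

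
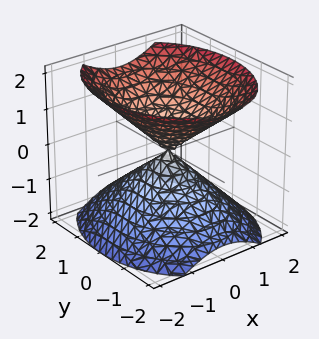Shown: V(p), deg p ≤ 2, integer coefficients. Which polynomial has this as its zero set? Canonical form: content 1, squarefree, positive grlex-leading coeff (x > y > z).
1. I count 2 distinct pieces. They look like related sheets of one shape, so recover p as a whole.
2. The degree is 2 — a double cone through the origin; a quadric.
3. Symmetries: the x ↦ −x reflection is a symmetry, so x appears only in even powers; the y ↦ −y reflection is a symmetry, so y appears only in even powers; it's symmetric under z → −z, forcing even powers of z.
4. Observable constraints: it meets the y-axis at y = 0 (among the integer gridlines); one z-axis crossing is at z = 0; one x-axis crossing is at x = 0.
5. Fitting integer coefficients to these (and the overall shape) gives p.

3*x^2 + 2*y^2 - 3*z^2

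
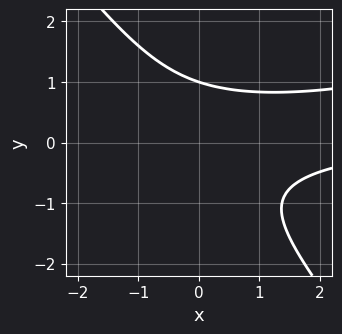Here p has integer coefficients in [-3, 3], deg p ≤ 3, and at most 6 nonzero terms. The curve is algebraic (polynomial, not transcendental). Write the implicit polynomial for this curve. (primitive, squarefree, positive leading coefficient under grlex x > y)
x^2*y - 3*x*y^2 - 3*y^3 + 3

(a) Degree: the shape is more complex than any degree-2 curve, so deg p = 3.
(b) Checking where it meets the axes: it meets the y-axis at y = 1 (among the integer gridlines); no x-intercept at any integer in the box.
(c) Fitting integer coefficients to these (and the overall shape) gives p.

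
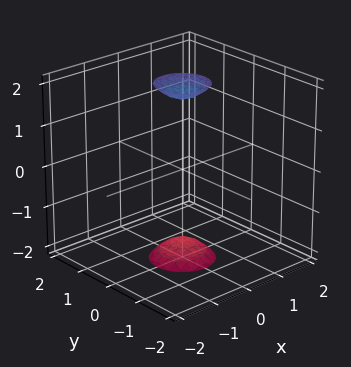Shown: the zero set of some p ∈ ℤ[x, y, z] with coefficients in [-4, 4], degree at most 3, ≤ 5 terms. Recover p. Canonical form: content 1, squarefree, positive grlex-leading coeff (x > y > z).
(a) There are 2 components.
(b) Degree: two sheets facing apart; a quadric, so deg p = 2.
(c) Symmetries: mirror symmetry z ↦ −z ⇒ only even powers of z; every cross-section ⟂ z is a circle, so x, y appear only via x² + y².
(d) Observable constraints: the surface avoids every integer y-axis point in the box; a circular section at z = -2 has radius between 0 and 1.
(e) Assembling these constraints gives the stated polynomial.

3*x^2 + 3*y^2 - z^2 + 3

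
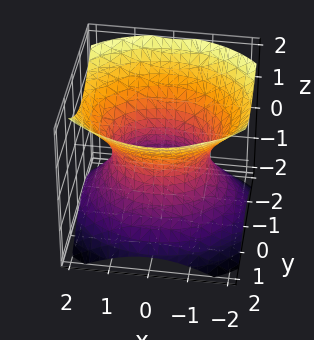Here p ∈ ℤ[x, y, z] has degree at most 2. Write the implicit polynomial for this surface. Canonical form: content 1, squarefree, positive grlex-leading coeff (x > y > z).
(a) Degree: an hourglass — one-sheet hyperboloid; a quadric, so deg p = 2.
(b) Symmetries: mirror symmetry z ↦ −z ⇒ only even powers of z; it's symmetric under x → −x, forcing even powers of x; mirror symmetry y ↦ −y ⇒ only even powers of y.
(c) Against the integer gridlines: the y-axis gridline crossings are at y ∈ {-1, 1}; the surface avoids every integer z-axis point in the box.
(d) Matching integer coefficients to the picture gives p.

2*x^2 + 3*y^2 - 3*z^2 - 3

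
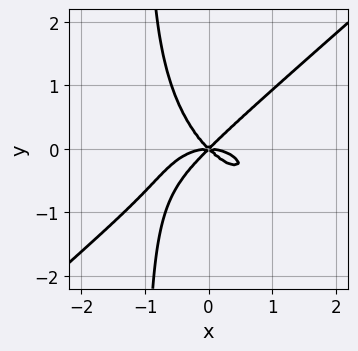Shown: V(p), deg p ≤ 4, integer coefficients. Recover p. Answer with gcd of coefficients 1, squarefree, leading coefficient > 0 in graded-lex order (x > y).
Degree: the shape is more complex than any degree-3 curve, so deg p = 4.
Checking where it meets the axes: it meets the x-axis at x = 0 (among the integer gridlines); it meets the y-axis at y = 0 (among the integer gridlines).
The integer polynomial consistent with all of this is the stated p.

2*x^4 - 3*x*y^3 + 3*x^2*y - 3*y^3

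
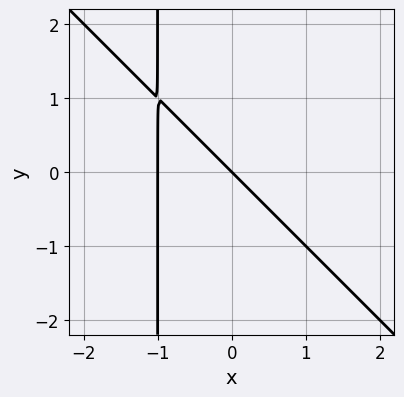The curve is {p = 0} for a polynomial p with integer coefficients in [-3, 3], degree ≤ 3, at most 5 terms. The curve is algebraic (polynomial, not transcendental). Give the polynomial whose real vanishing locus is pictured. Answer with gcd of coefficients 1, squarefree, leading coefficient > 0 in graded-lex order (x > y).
First, degree: no degree-1 curve has this shape, so deg p = 2.
Next, reading off the gridlines: it meets the y-axis at y = 0 (among the integer gridlines); the x-axis gridline crossings are at x ∈ {-1, 0}.
Finally, these observations pin down the coefficients.

x^2 + x*y + x + y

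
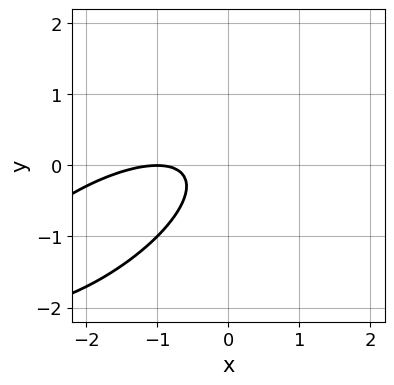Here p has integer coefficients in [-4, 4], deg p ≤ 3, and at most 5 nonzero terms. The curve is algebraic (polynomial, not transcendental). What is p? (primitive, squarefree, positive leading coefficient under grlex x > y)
x^2 - 2*x*y + 2*y^2 + 2*x + 1

deg p = 2.
Reading off the gridlines: no y-intercept at any integer in the box; it meets the x-axis at x = -1 (among the integer gridlines).
The integer polynomial consistent with all of this is the stated p.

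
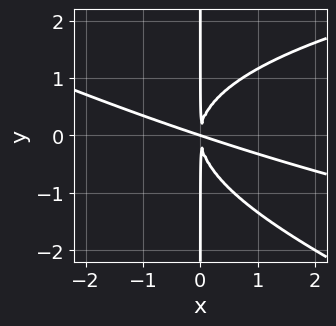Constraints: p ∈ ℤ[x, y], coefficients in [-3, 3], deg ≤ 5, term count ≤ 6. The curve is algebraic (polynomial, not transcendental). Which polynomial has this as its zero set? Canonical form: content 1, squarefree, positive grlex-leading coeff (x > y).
Degree: no degree-3 curve has this shape, so deg p = 4.
From the visible intercepts: it meets the x-axis at x = 0 (among the integer gridlines); the visible y-axis segment lies entirely on the curve.
Putting this together gives p.

x^2*y^2 + 2*x*y^3 - x^3 - 3*x^2*y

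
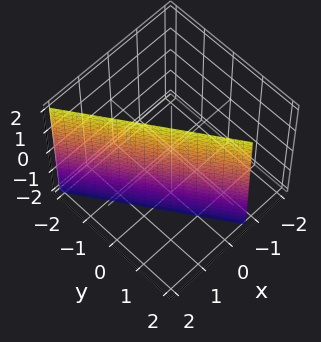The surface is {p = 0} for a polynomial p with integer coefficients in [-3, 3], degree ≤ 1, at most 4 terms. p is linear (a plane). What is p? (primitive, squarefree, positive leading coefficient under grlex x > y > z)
3*x + 2*y - 2

(a) The degree is 1 — every cross-section is a straight line — this is a plane.
(b) Checking where it meets the axes: no z-intercept at any integer in the box; it crosses the y-axis at the gridline y = 1.
(c) Matching integer coefficients to the picture gives p.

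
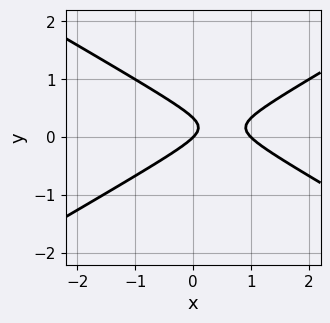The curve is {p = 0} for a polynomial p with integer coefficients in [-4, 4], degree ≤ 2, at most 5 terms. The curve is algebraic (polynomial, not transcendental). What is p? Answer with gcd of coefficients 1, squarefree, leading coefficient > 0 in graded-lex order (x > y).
1. deg p = 2.
2. Reading off the gridlines: it meets the y-axis at y = 0 (among the integer gridlines); among the integer gridlines, it crosses the x-axis at x ∈ {0, 1}.
3. Matching integer coefficients to the picture gives p.

x^2 - 3*y^2 - x + y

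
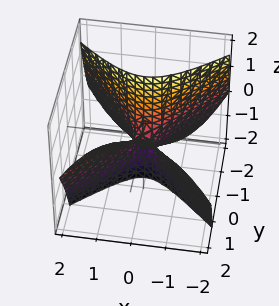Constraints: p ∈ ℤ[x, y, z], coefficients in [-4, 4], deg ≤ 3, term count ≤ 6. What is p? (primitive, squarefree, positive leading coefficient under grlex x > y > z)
3*x^2 - 3*y^2 + 3*y*z + z

(a) deg p = 2.
(b) Reading off the gridlines: one y-axis crossing is at y = 0; one x-axis crossing is at x = 0; it meets the z-axis at z = 0 (among the integer gridlines).
(c) These observations pin down the coefficients.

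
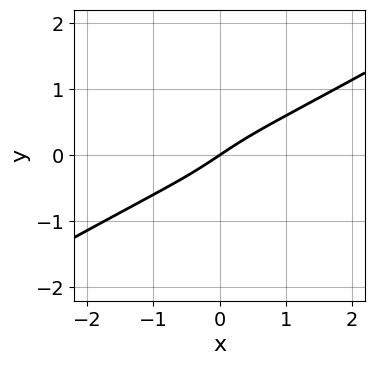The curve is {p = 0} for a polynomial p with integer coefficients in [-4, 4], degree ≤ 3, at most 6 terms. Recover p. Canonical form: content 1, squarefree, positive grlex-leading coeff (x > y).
2*x^3 - 3*x^2*y - 2*y^3 + 2*x - 3*y

The degree is 3 — no degree-2 curve has this shape.
Against the integer gridlines: it meets the y-axis at y = 0 (among the integer gridlines); it meets the x-axis at x = 0 (among the integer gridlines).
Putting this together gives p.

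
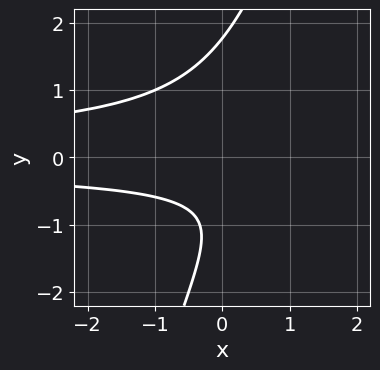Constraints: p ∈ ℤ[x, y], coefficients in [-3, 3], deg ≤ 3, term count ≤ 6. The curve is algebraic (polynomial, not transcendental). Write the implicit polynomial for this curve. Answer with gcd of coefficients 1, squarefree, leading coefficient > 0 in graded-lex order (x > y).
(a) Degree: no degree-2 curve has this shape, so deg p = 3.
(b) From the visible intercepts: no x-intercept at any integer in the box.
(c) These observations pin down the coefficients.

3*x*y^2 - y^3 + 2*y + 2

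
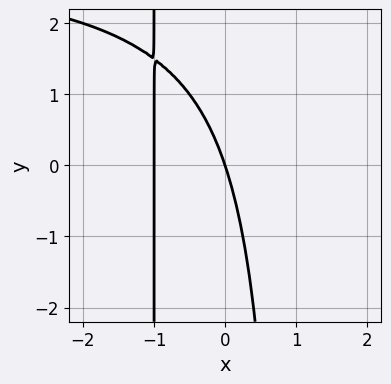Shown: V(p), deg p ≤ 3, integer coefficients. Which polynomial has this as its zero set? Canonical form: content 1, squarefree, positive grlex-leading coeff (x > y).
The degree is 3 — a generic line meets the curve in up to 3 points.
From the axis intercepts and sections: the x-axis gridline crossings are at x ∈ {-1, 0}; one y-axis crossing is at y = 0.
Together with the visible shape, these determine p as stated.

x^2*y - 3*x^2 - 3*x - y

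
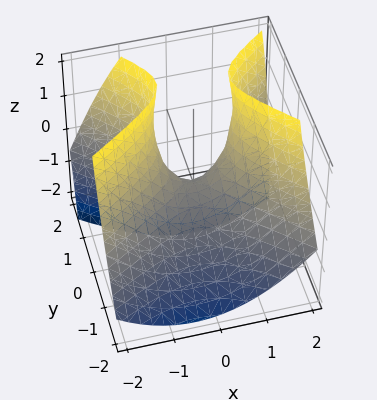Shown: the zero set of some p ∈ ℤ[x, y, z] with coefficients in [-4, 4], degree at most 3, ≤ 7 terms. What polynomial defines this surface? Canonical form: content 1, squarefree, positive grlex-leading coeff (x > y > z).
2*x^2 - x*y - 3*y^2 + 3*y*z - 2*z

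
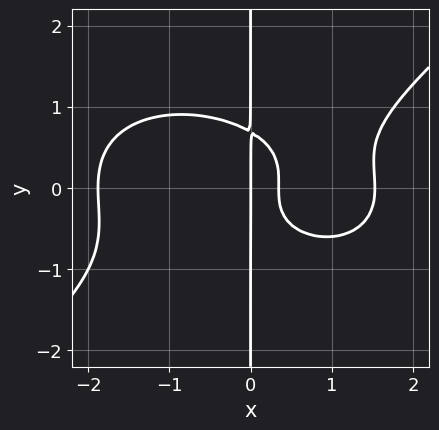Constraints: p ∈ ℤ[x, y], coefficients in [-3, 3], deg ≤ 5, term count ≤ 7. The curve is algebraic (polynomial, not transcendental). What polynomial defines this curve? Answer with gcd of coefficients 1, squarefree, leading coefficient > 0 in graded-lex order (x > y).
First, degree: a generic line meets the curve in up to 4 points, so deg p = 4.
Then, observable constraints: one x-axis crossing is at x = 0; the visible y-axis segment lies entirely on the curve.
Finally, these observations pin down the coefficients.

x^4 + x^2*y^2 - 3*x*y^3 - 3*x^2 + x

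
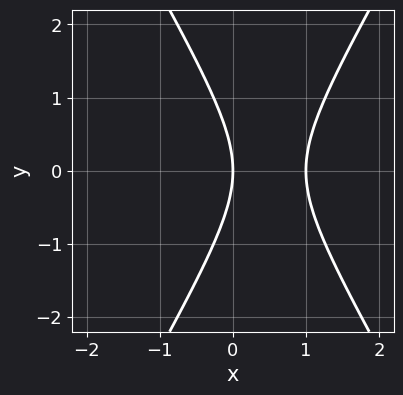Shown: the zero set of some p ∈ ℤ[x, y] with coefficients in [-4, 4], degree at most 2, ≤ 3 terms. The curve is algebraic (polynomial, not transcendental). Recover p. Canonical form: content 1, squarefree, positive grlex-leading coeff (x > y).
3*x^2 - y^2 - 3*x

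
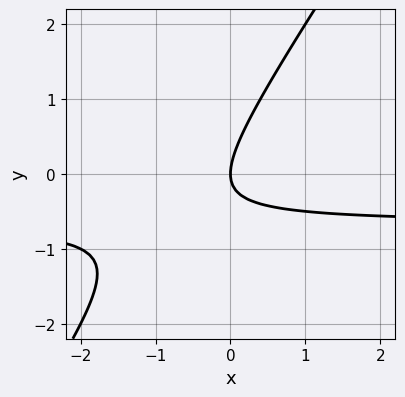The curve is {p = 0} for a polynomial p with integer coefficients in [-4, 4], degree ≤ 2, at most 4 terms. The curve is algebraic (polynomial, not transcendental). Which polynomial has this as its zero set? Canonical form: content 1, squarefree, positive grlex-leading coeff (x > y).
3*x*y - 2*y^2 + 2*x

deg p = 2.
Observable constraints: one x-axis crossing is at x = 0; it meets the y-axis at y = 0 (among the integer gridlines).
Putting this together gives p.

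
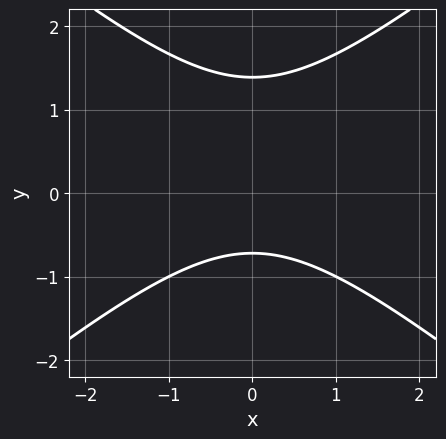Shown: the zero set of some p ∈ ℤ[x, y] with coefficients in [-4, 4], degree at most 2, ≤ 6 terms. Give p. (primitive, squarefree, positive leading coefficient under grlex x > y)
2*x^2 - 3*y^2 + 2*y + 3

The degree is 2 — a generic line meets the curve in up to 2 points.
Symmetries: mirror symmetry x ↦ −x ⇒ only even powers of x.
Observable constraints: it misses every integer gridline on the x-axis.
These observations pin down the coefficients.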